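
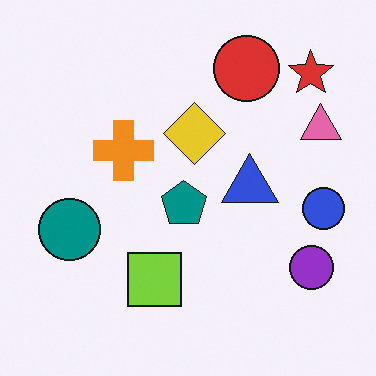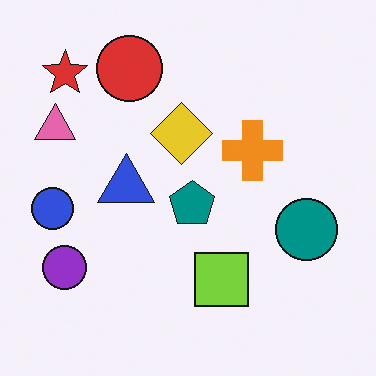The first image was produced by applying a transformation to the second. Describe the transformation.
It was flipped horizontally (left ↔ right).

The blue circle is in the left of the second image and the right of the first — shapes on opposite sides of the vertical midline have swapped in a mirror flip.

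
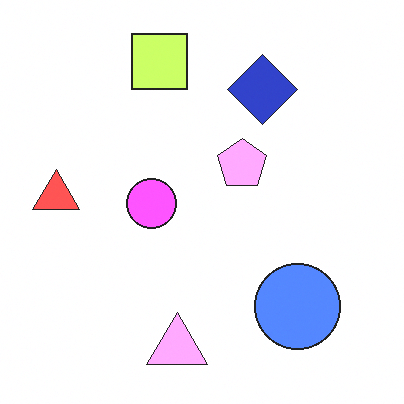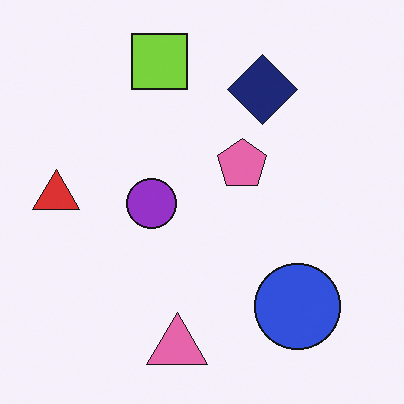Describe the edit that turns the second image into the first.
This is the original image substantially brightened.

Every pixel — background and shapes alike — is uniformly brightened.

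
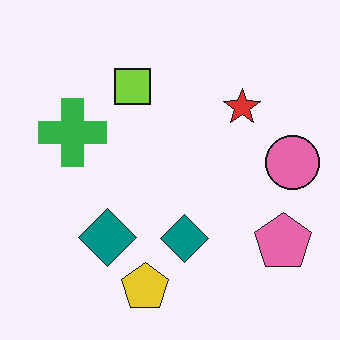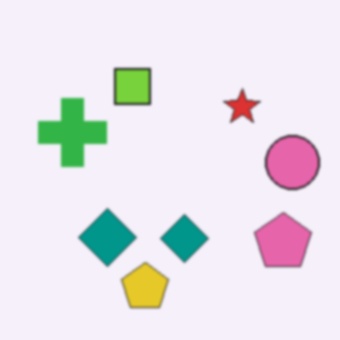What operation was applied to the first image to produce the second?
Slightly softened.

Shape edges and outlines are uniformly softened across the whole image.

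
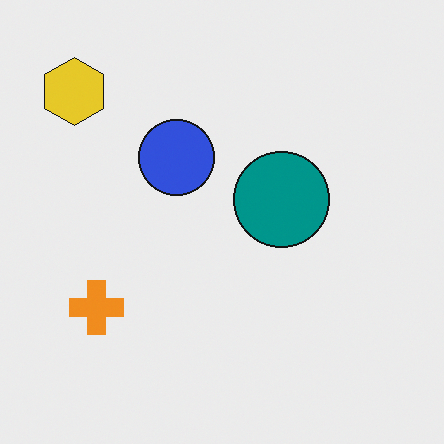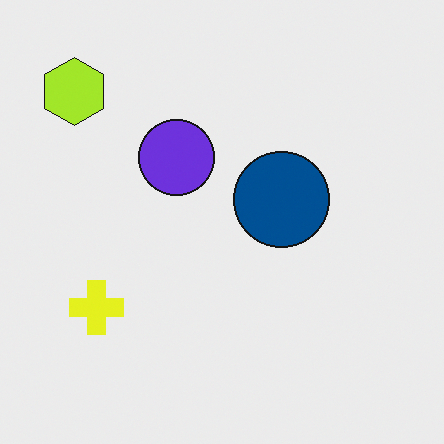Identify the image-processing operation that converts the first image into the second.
This is the original image hue-shifted slightly.

Every shape's color has rotated by the same amount around the hue wheel — a uniform hue shift.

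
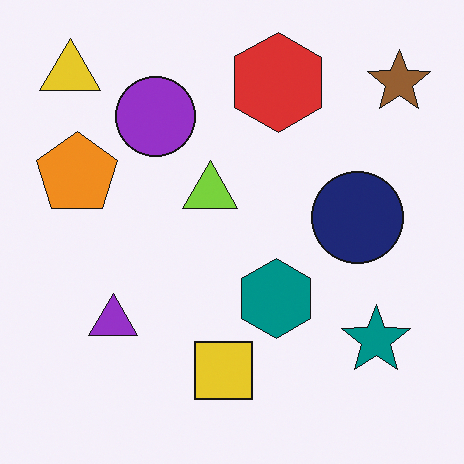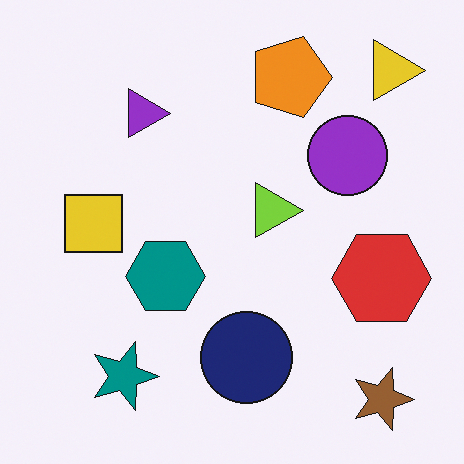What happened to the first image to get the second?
It was rotated 90° clockwise.

The yellow triangle sits in the top-left of the first image and the top-right of the second — consistent with a whole-image 90° clockwise rotation.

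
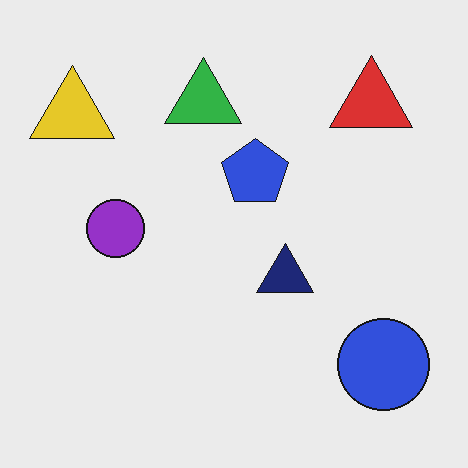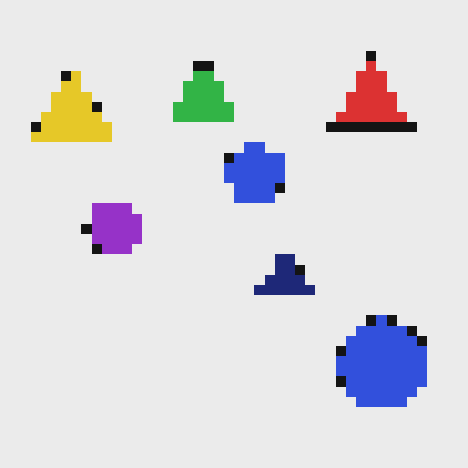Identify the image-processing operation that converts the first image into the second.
This is the original image coarsely pixelated.

Shapes are reduced to large square blocks; fine edges and outlines are lost — a downscale-then-upscale (mosaic) effect.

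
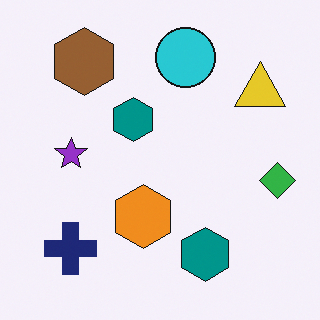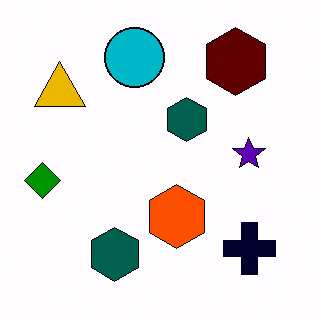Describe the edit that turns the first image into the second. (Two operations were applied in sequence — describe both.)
The second image is the first boosted in contrast, then flipped horizontally (left ↔ right).

Tones are pushed away from mid-grey across the whole image — a global contrast change. The green diamond is in the right of the first image and the left of the second — shapes on opposite sides of the vertical midline have swapped in a mirror flip.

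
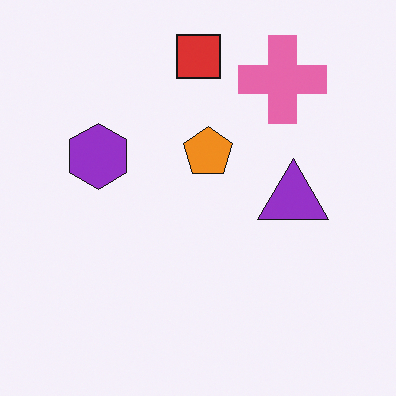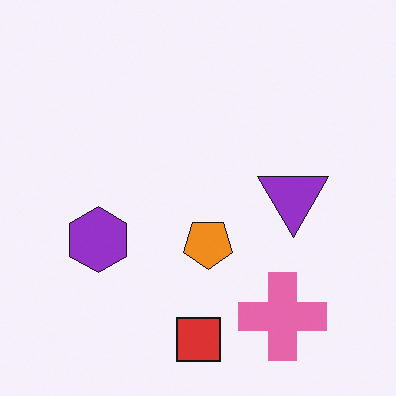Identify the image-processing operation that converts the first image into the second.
This is the original image flipped vertically (top ↔ bottom).

The red square is in the top of the first image and the bottom of the second — shapes on opposite sides of the horizontal midline have swapped in a mirror flip.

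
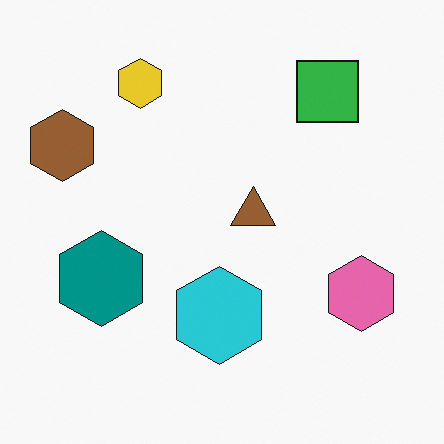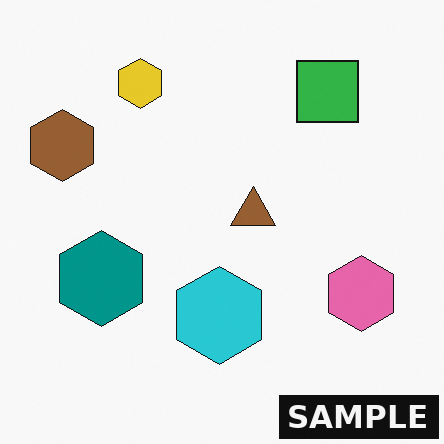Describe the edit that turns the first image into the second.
The transformation is: watermarked with the text "SAMPLE" in the lower-right corner.

A dark label reading "SAMPLE" appears in the lower-right corner.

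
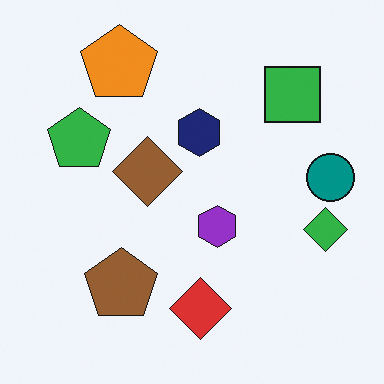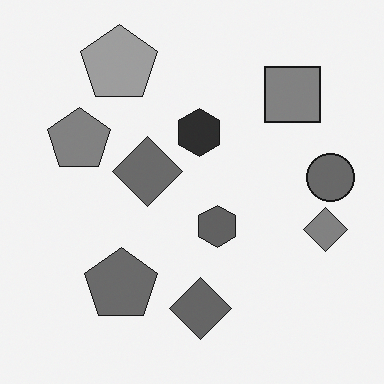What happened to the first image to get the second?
It was converted to grayscale.

All color is removed — every shape is now a shade of grey.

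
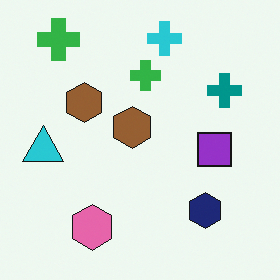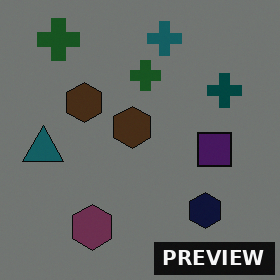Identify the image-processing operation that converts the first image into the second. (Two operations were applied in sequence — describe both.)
Substantially darkened, then watermarked with the text "PREVIEW" in the lower-right corner.

Every pixel — background and shapes alike — is uniformly darkened. A dark label reading "PREVIEW" appears in the lower-right corner.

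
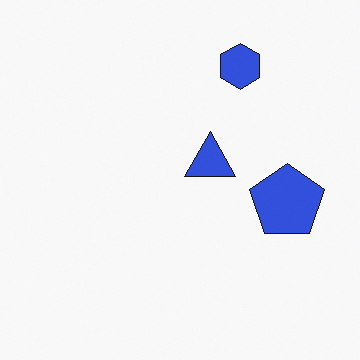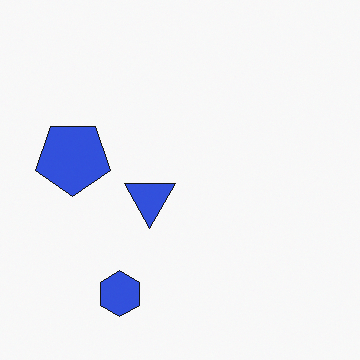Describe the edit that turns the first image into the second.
It was rotated 180°.

The blue hexagon sits in the top of the first image and the bottom-left of the second — consistent with a whole-image 180° rotation.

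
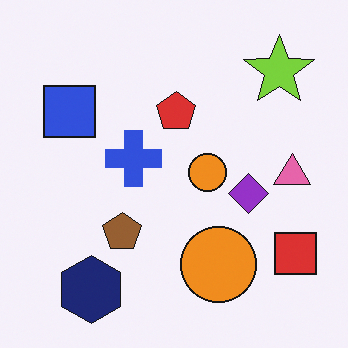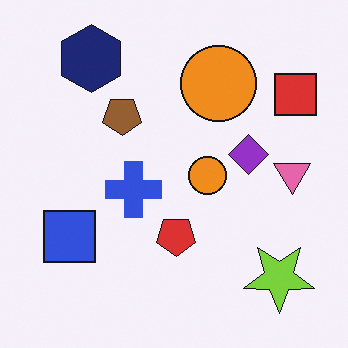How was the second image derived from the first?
The image was flipped vertically (top ↔ bottom).

The navy hexagon is in the bottom-left of the first image and the top-left of the second — shapes on opposite sides of the horizontal midline have swapped in a mirror flip.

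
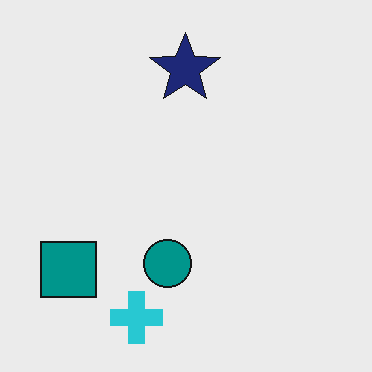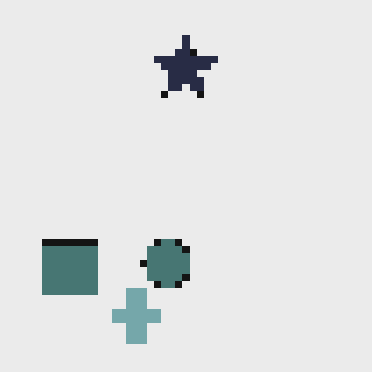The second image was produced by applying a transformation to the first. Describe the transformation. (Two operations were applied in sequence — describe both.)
The image was made much more muted (saturation change), then moderately pixelated.

All colors are more muted and greyish — a global saturation change. Shapes are reduced to large square blocks; fine edges and outlines are lost — a downscale-then-upscale (mosaic) effect.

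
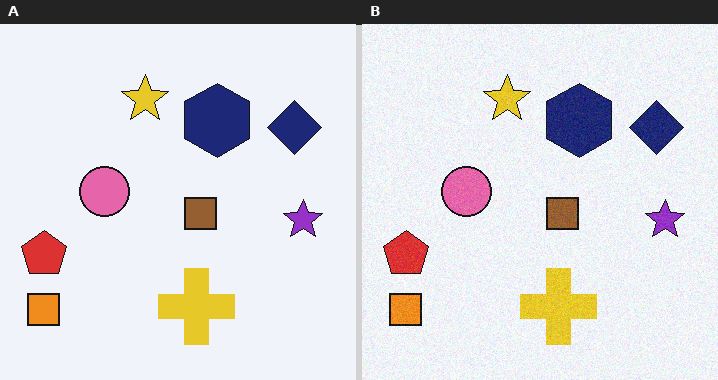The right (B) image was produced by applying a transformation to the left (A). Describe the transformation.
This is the original image degraded with subtle gaussian noise.

Random speckle covers the whole image, including the flat background.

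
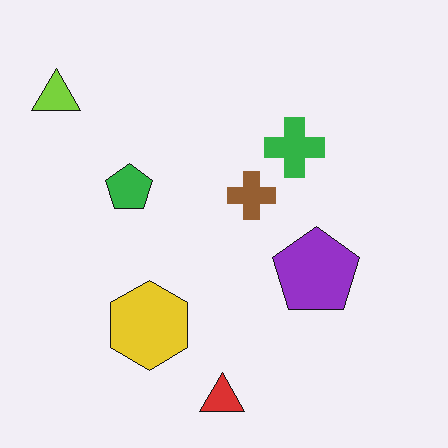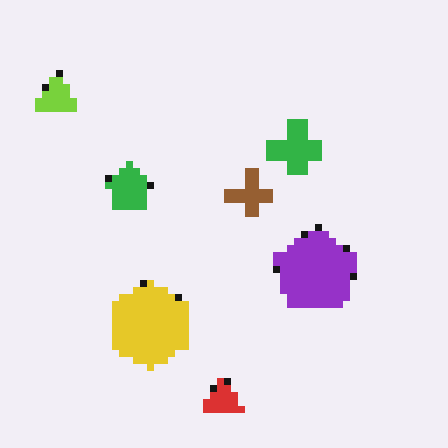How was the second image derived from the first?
The second image is the first pixelated into visible square blocks.

Shapes are reduced to large square blocks; fine edges and outlines are lost — a downscale-then-upscale (mosaic) effect.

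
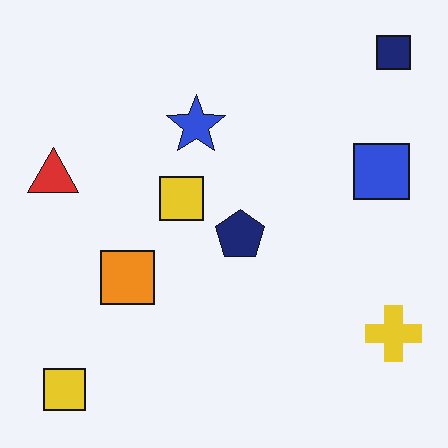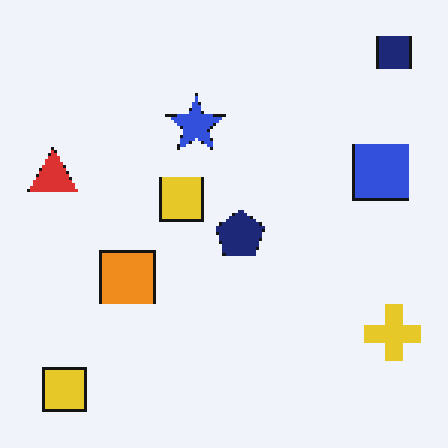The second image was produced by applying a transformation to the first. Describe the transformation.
The image was lightly pixelated (a mild mosaic effect).

Shapes are reduced to large square blocks; fine edges and outlines are lost — a downscale-then-upscale (mosaic) effect.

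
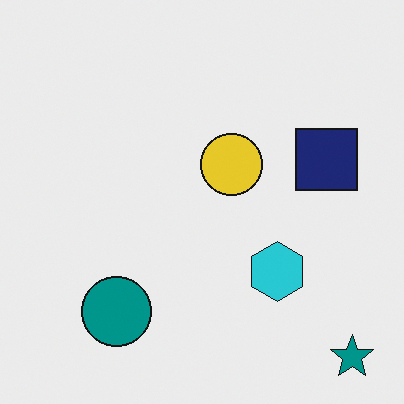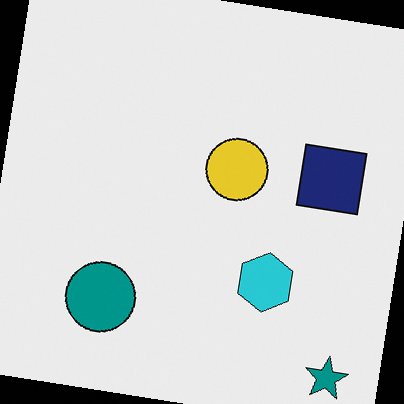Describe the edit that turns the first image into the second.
The transformation is: rotated clockwise by a small amount.

Every shape is tilted by the same angle and the image corners show triangular fill wedges — a whole-image rotation by a non-right angle.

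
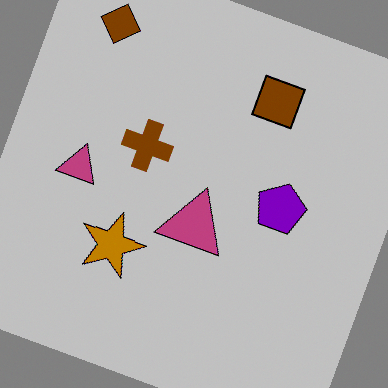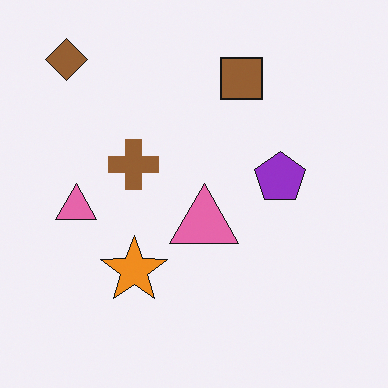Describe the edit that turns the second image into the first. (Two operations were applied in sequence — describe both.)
Rotated clockwise by a clearly visible amount, then aggressively posterized.

Every shape is tilted by the same angle and the image corners show triangular fill wedges — a whole-image rotation by a non-right angle. Each flat color has snapped to a coarser quantized level — most visibly, the near-white background has dropped to a flat grey.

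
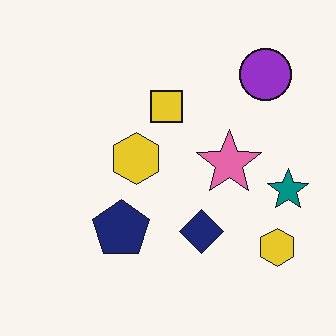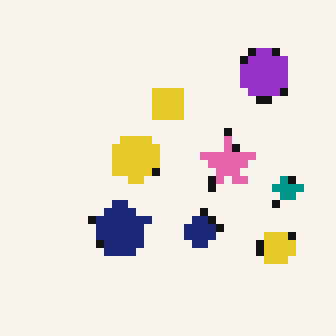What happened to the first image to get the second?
The image was moderately pixelated.

Shapes are reduced to large square blocks; fine edges and outlines are lost — a downscale-then-upscale (mosaic) effect.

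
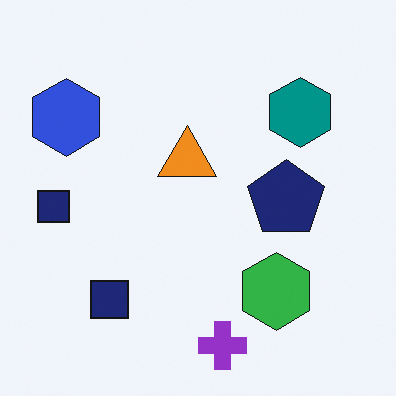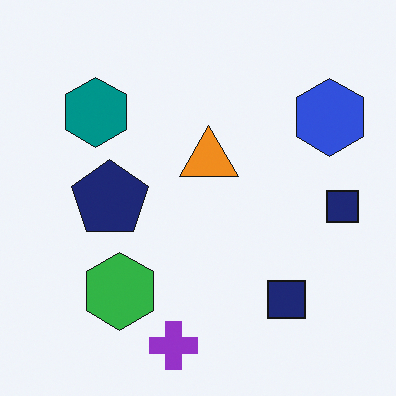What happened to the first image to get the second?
This is the original image flipped horizontally (left ↔ right).

The blue hexagon is in the top-left of the first image and the top-right of the second — shapes on opposite sides of the vertical midline have swapped in a mirror flip.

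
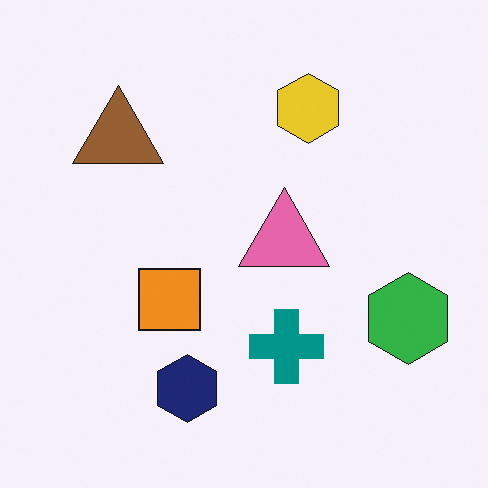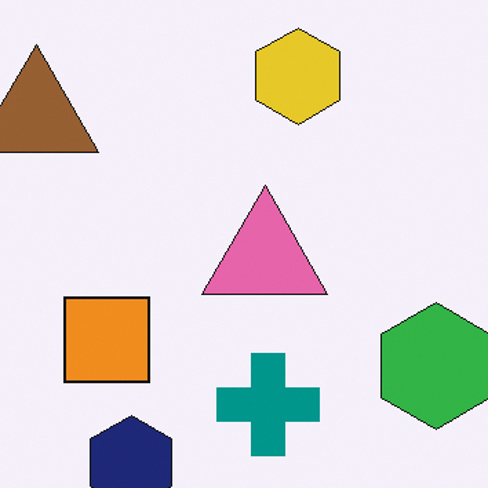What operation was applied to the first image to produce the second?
It was cropped slightly and scaled back up.

The visible shapes are larger and the field of view is narrower; shapes near the original edges may be partly or wholly outside the frame — a crop-and-rescale.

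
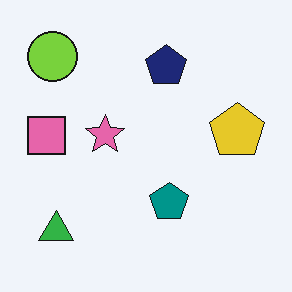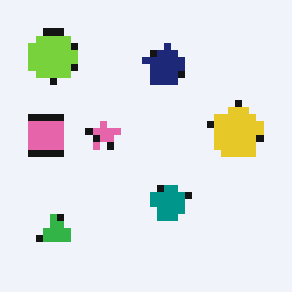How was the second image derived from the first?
Pixelated into visible square blocks.

Shapes are reduced to large square blocks; fine edges and outlines are lost — a downscale-then-upscale (mosaic) effect.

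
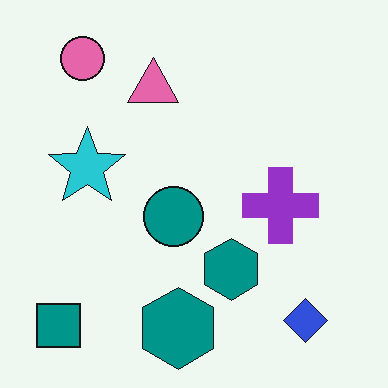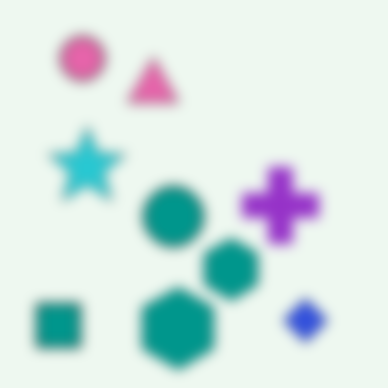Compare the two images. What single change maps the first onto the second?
The second image is the first heavily blurred.

Shape edges and outlines are uniformly softened across the whole image.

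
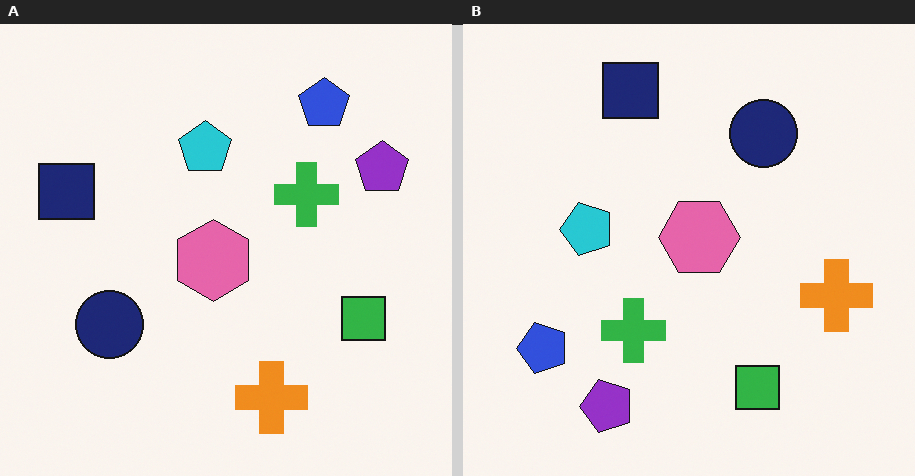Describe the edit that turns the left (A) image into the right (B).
This is the original image transposed (reflected across the top-left ↔ bottom-right diagonal).

Shapes have swapped their row and column positions — what was in the top-right is now in the bottom-left — a diagonal reflection.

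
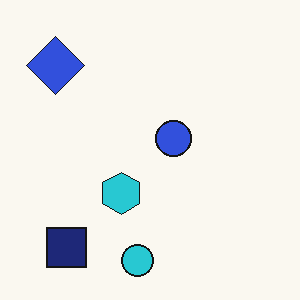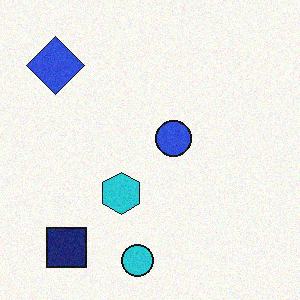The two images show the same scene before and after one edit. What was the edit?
The transformation is: degraded with light additive noise.

Random speckle covers the whole image, including the flat background.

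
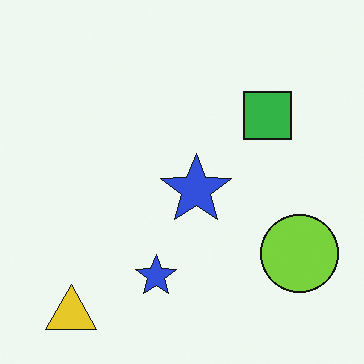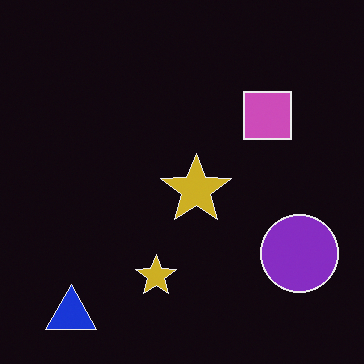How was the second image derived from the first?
The second image is the first color-inverted (negative).

The light background has become dark and every shape's color is its complement — a photographic negative.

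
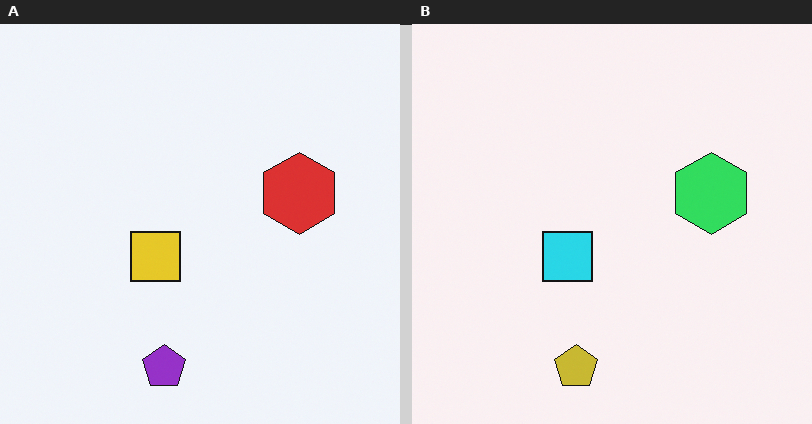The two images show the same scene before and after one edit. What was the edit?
Hue-shifted noticeably.

Every shape's color has rotated by the same amount around the hue wheel — a uniform hue shift.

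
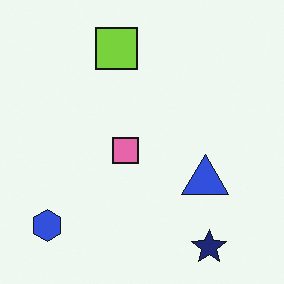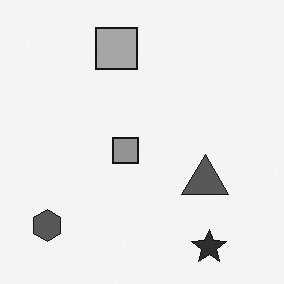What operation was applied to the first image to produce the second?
The transformation is: converted to grayscale.

All color is removed — every shape is now a shade of grey.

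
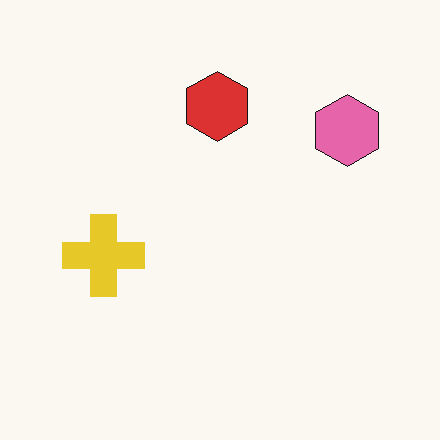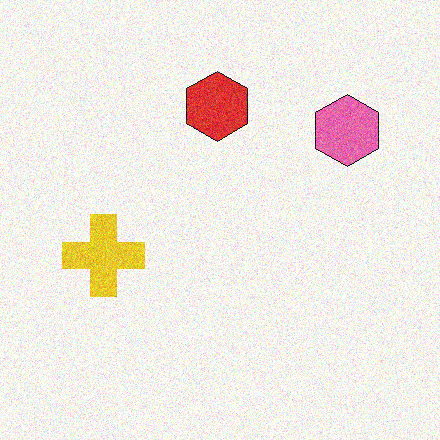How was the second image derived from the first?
The second image is the first degraded with visible gaussian noise.

Random speckle covers the whole image, including the flat background.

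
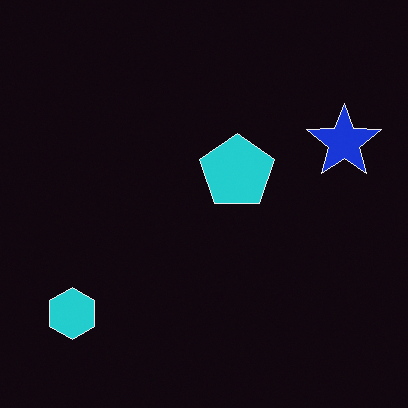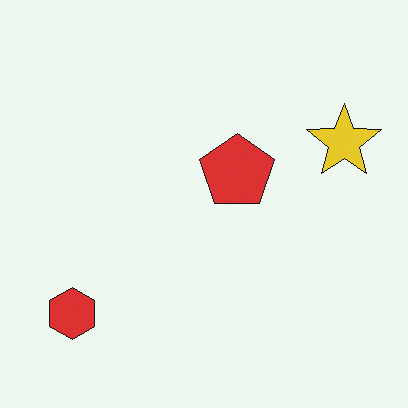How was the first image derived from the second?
The transformation is: color-inverted (negative).

The light background has become dark and every shape's color is its complement — a photographic negative.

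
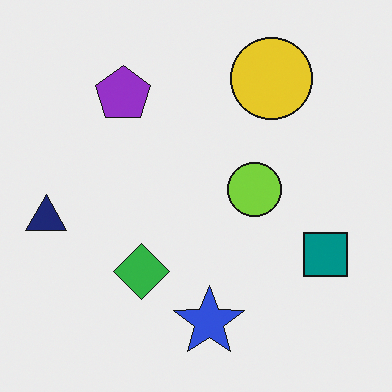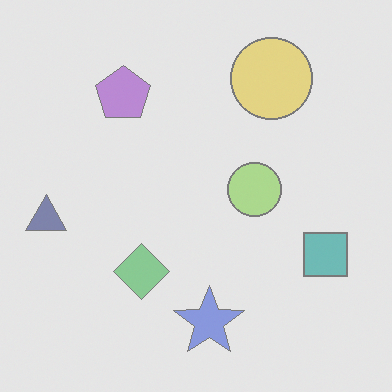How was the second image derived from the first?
It was given much lower contrast.

Tones are pushed toward mid-grey across the whole image — a global contrast change.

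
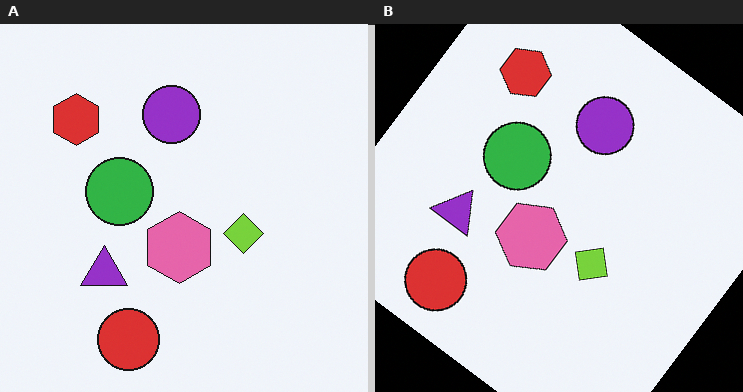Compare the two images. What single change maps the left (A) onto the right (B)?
This is the original image rotated clockwise by a large amount — several tens of degrees.

Every shape is tilted by the same angle and the image corners show triangular fill wedges — a whole-image rotation by a non-right angle.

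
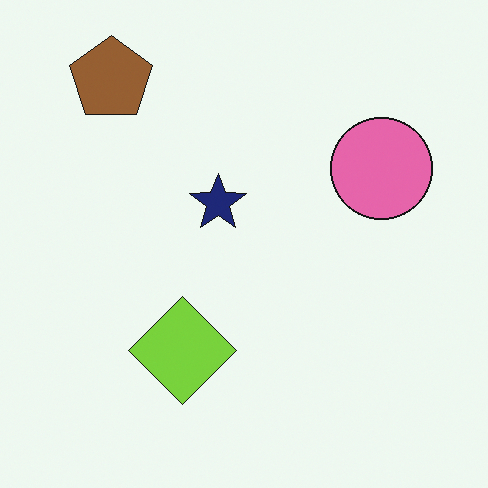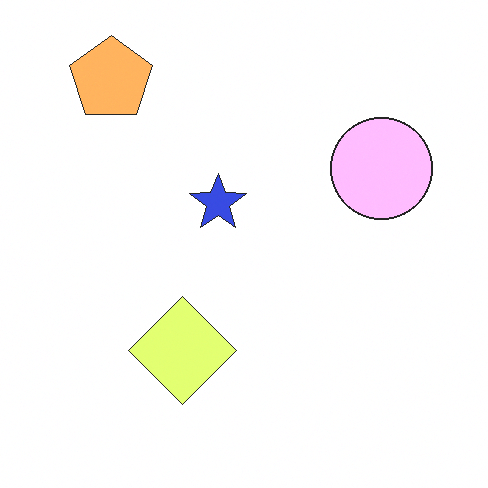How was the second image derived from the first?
This is the original image noticeably brightened.

Every pixel — background and shapes alike — is uniformly brightened.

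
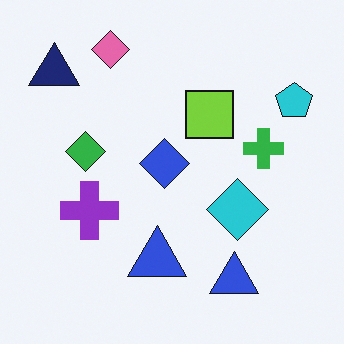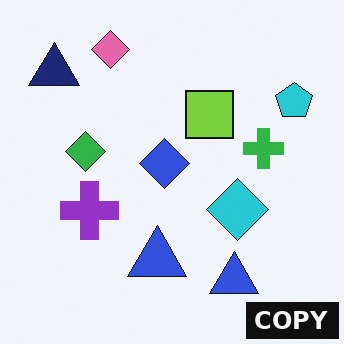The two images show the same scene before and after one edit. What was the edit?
The image was watermarked with the text "COPY" in the lower-right corner.

A dark label reading "COPY" appears in the lower-right corner.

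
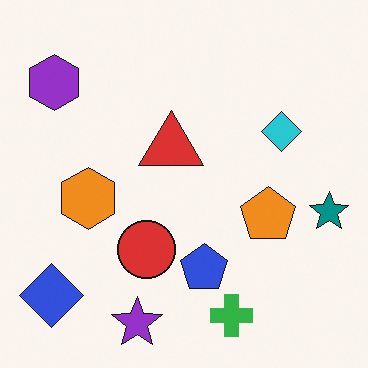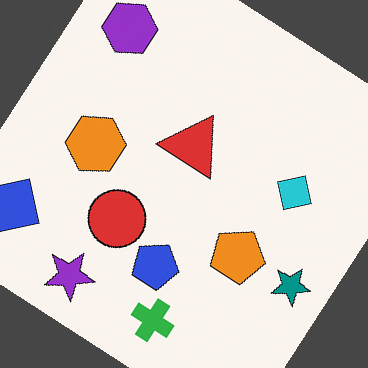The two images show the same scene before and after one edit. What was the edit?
It was rotated clockwise by a large amount — several tens of degrees.

Every shape is tilted by the same angle and the image corners show triangular fill wedges — a whole-image rotation by a non-right angle.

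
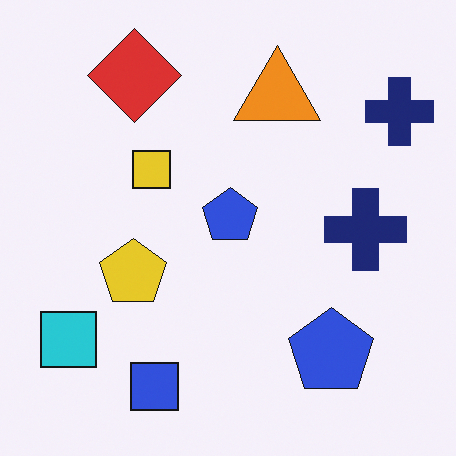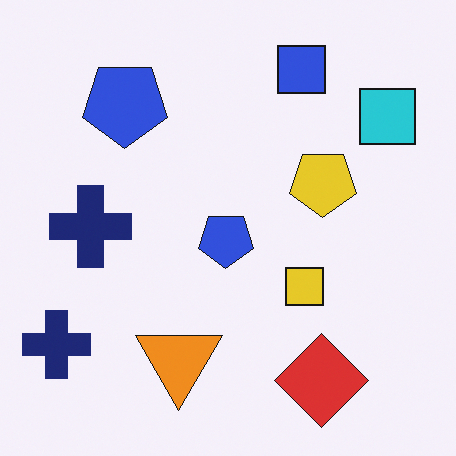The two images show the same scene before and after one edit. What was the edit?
The image was rotated 180°.

The cyan square sits in the bottom-left of the first image and the top-right of the second — consistent with a whole-image 180° rotation.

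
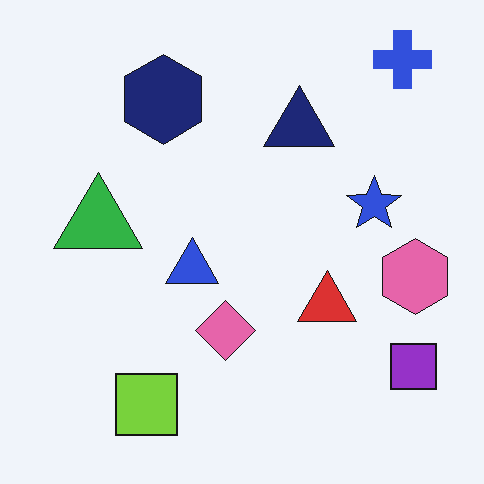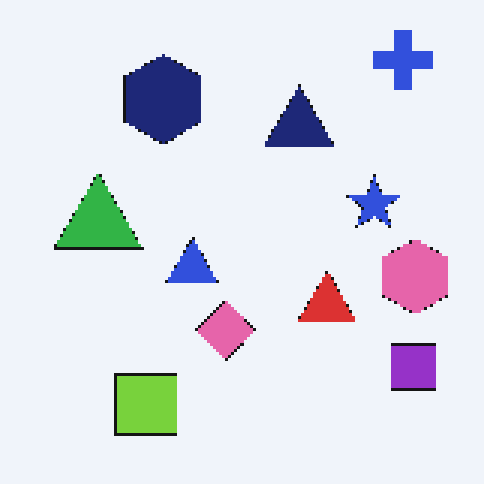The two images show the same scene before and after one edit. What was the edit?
The image was mildly pixelated.

Shapes are reduced to large square blocks; fine edges and outlines are lost — a downscale-then-upscale (mosaic) effect.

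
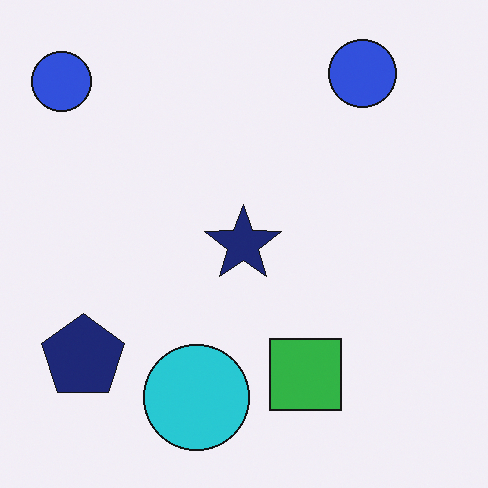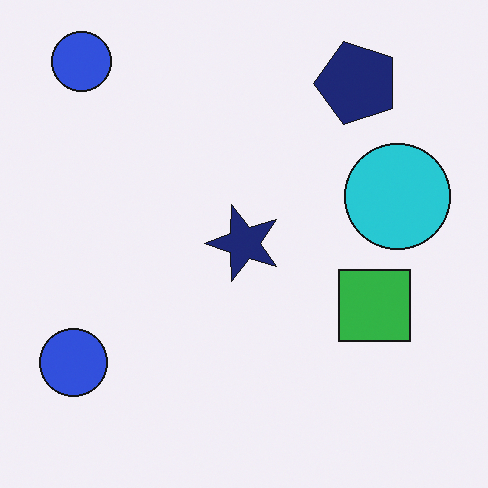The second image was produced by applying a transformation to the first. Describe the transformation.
The image was transposed (reflected across the top-left ↔ bottom-right diagonal).

Shapes have swapped their row and column positions — what was in the top-right is now in the bottom-left — a diagonal reflection.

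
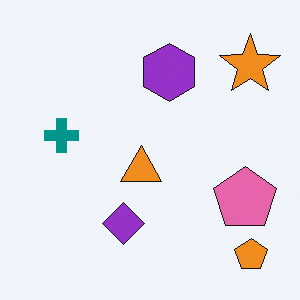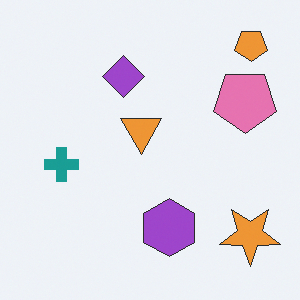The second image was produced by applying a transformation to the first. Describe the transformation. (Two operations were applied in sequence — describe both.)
It was given slightly reduced contrast, then flipped vertically (top ↔ bottom).

Tones are pushed toward mid-grey across the whole image — a global contrast change. The orange pentagon is in the bottom-right of the first image and the top-right of the second — shapes on opposite sides of the horizontal midline have swapped in a mirror flip.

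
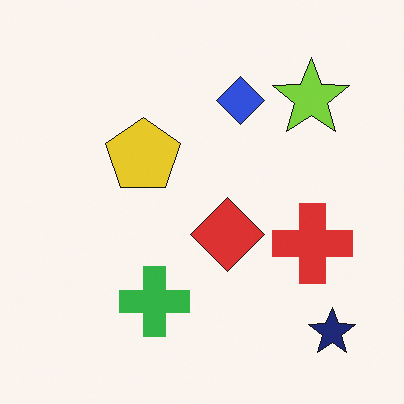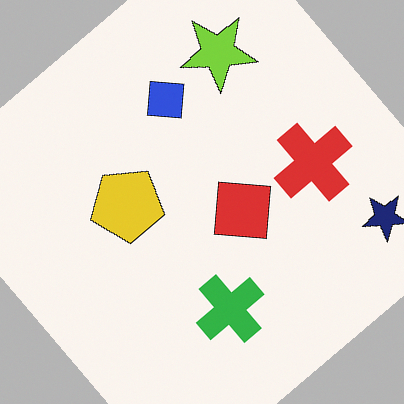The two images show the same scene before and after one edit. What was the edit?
This is the original image rotated counter-clockwise by a large amount — several tens of degrees.

Every shape is tilted by the same angle and the image corners show triangular fill wedges — a whole-image rotation by a non-right angle.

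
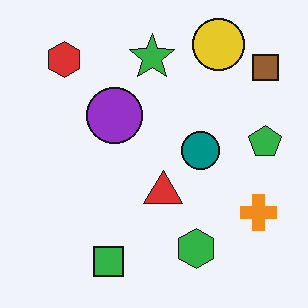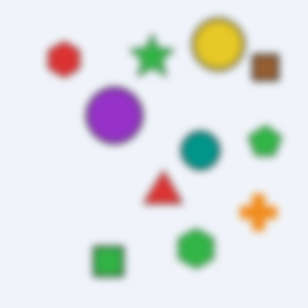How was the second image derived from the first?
The second image is the first noticeably gaussian-blurred.

Shape edges and outlines are uniformly softened across the whole image.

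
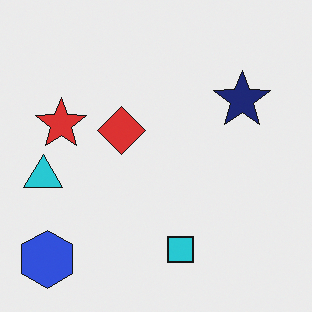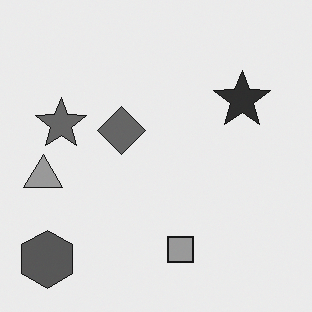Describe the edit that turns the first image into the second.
The image was converted to grayscale.

All color is removed — every shape is now a shade of grey.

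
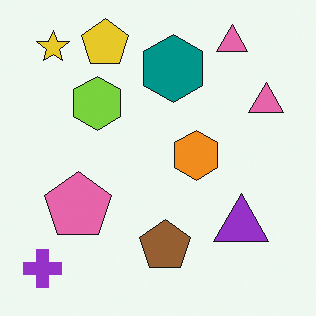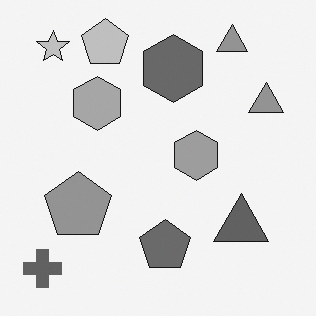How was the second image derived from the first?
The transformation is: converted to grayscale.

All color is removed — every shape is now a shade of grey.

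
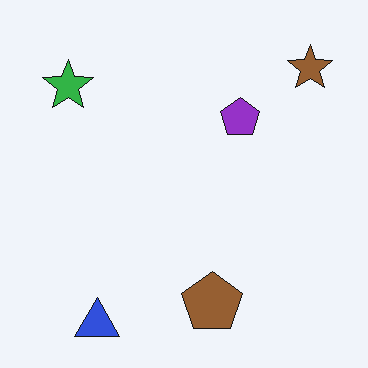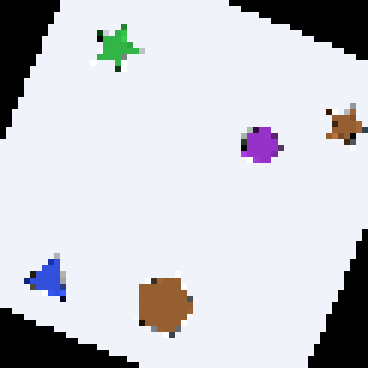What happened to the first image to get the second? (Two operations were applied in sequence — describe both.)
This is the original image rotated clockwise by a clearly visible amount, then moderately pixelated.

Every shape is tilted by the same angle and the image corners show triangular fill wedges — a whole-image rotation by a non-right angle. Shapes are reduced to large square blocks; fine edges and outlines are lost — a downscale-then-upscale (mosaic) effect.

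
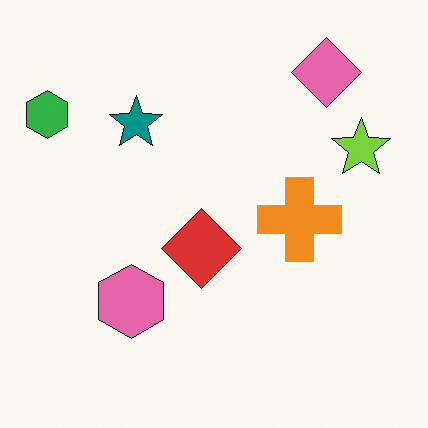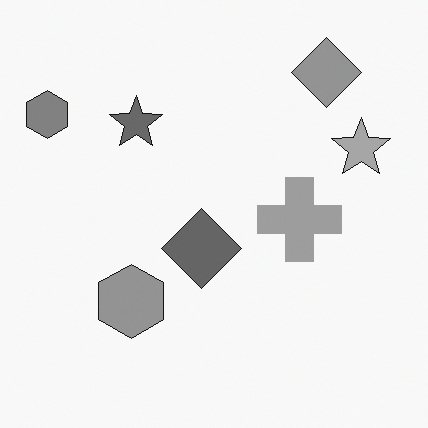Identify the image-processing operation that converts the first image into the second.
The image was converted to grayscale.

All color is removed — every shape is now a shade of grey.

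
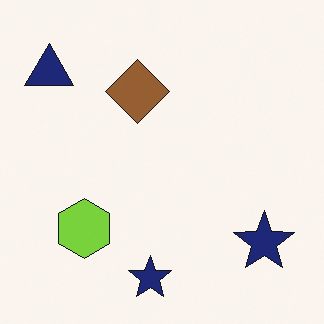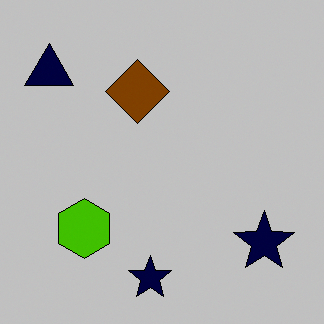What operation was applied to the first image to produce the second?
It was heavily posterized to just a handful of flat colors.

Each flat color has snapped to a coarser quantized level — most visibly, the near-white background has dropped to a flat grey.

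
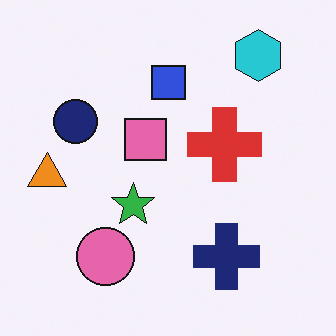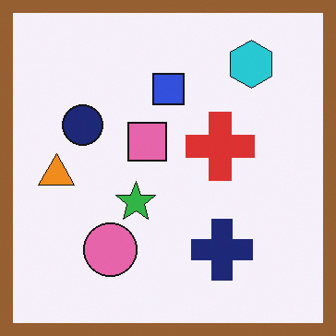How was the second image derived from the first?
Framed with a brown border.

A solid brown frame runs around the edge of the second image, with the content slightly shrunk inside it.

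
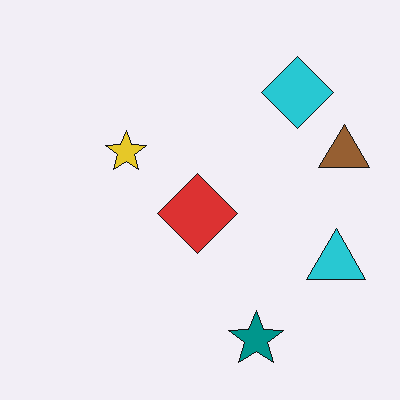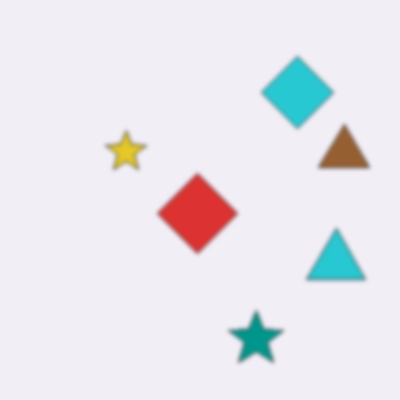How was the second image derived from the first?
The second image is the first slightly softened.

Shape edges and outlines are uniformly softened across the whole image.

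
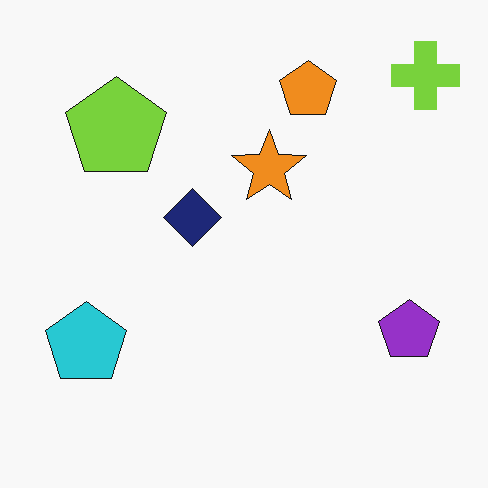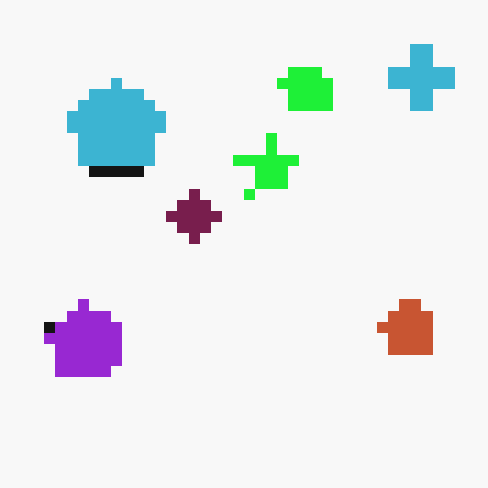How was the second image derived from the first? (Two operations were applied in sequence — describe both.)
The transformation is: coarsely pixelated, then hue-shifted noticeably.

Shapes are reduced to large square blocks; fine edges and outlines are lost — a downscale-then-upscale (mosaic) effect. Every shape's color has rotated by the same amount around the hue wheel — a uniform hue shift.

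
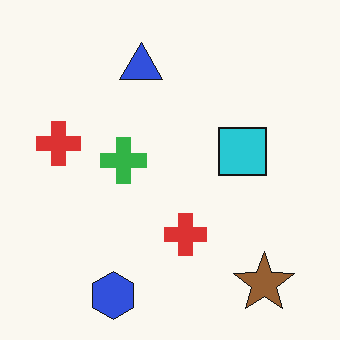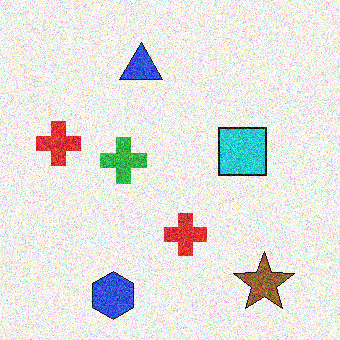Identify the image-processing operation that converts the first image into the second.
This is the original image degraded with a thick layer of grain.

Random speckle covers the whole image, including the flat background.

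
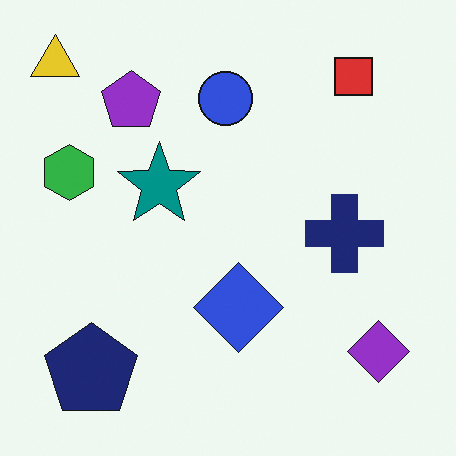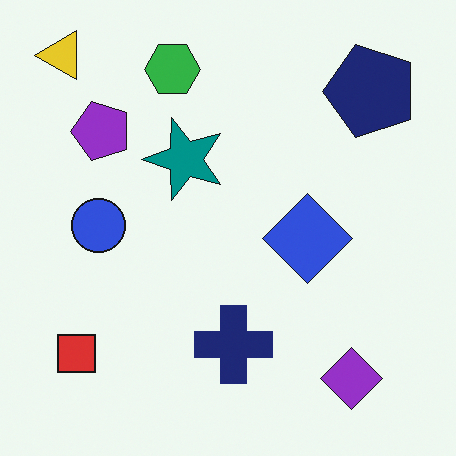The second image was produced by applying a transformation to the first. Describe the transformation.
It was transposed (reflected across the top-left ↔ bottom-right diagonal).

Shapes have swapped their row and column positions — what was in the top-right is now in the bottom-left — a diagonal reflection.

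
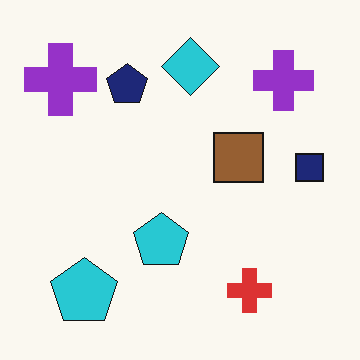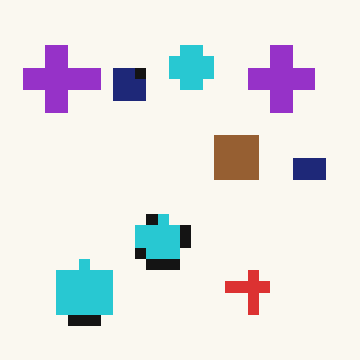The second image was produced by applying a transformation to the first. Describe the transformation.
It was coarsely pixelated.

Shapes are reduced to large square blocks; fine edges and outlines are lost — a downscale-then-upscale (mosaic) effect.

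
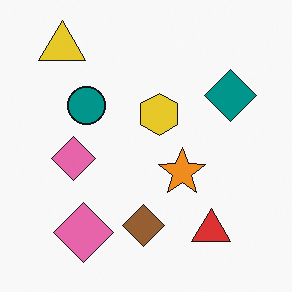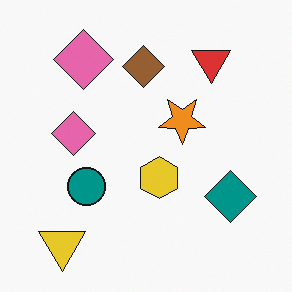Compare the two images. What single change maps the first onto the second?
The image was flipped vertically (top ↔ bottom).

The yellow triangle is in the top-left of the first image and the bottom-left of the second — shapes on opposite sides of the horizontal midline have swapped in a mirror flip.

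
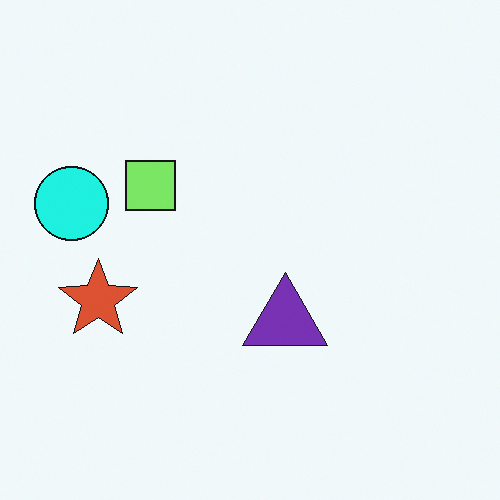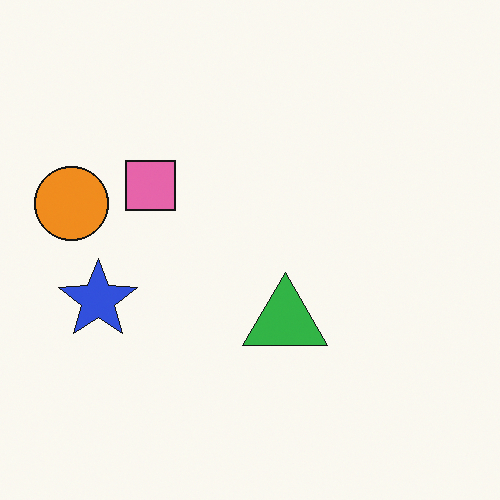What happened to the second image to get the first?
The first image is the second hue-shifted through roughly a third of the color wheel.

Every shape's color has rotated by the same amount around the hue wheel — a uniform hue shift.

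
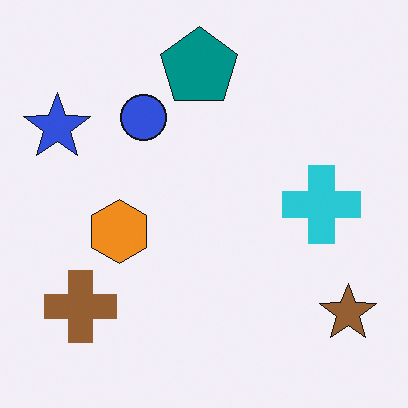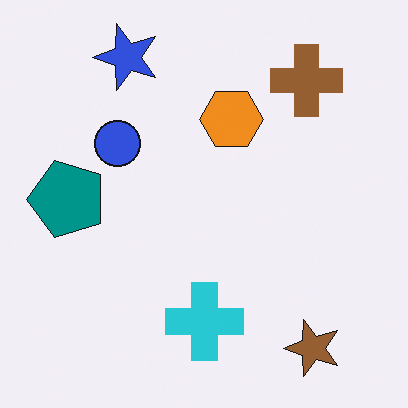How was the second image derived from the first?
The second image is the first transposed (reflected across the top-left ↔ bottom-right diagonal).

Shapes have swapped their row and column positions — what was in the top-right is now in the bottom-left — a diagonal reflection.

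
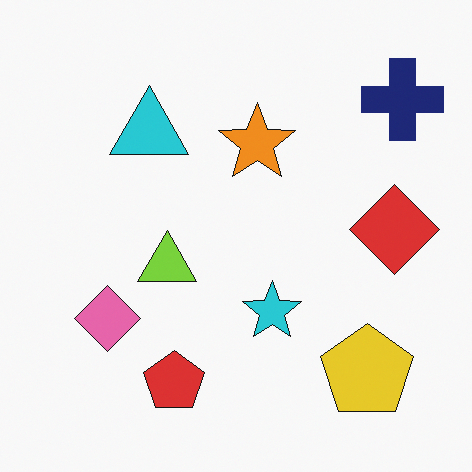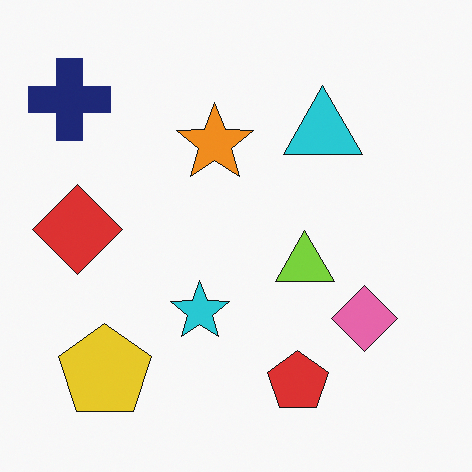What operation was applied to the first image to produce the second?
The transformation is: flipped horizontally (left ↔ right).

The navy cross is in the top-right of the first image and the top-left of the second — shapes on opposite sides of the vertical midline have swapped in a mirror flip.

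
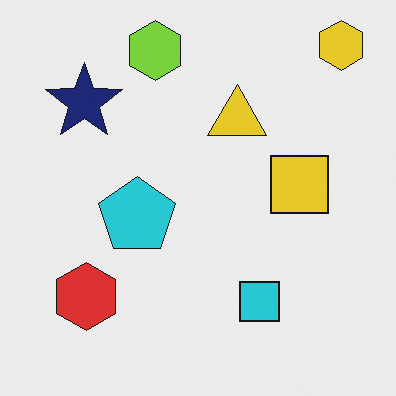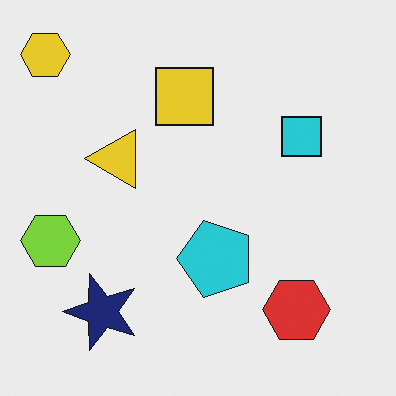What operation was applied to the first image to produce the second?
This is the original image rotated 90° counter-clockwise.

The yellow hexagon sits in the top-right of the first image and the top-left of the second — consistent with a whole-image 90° counter-clockwise rotation.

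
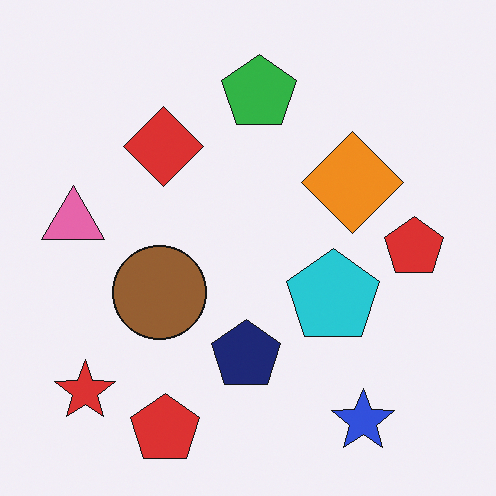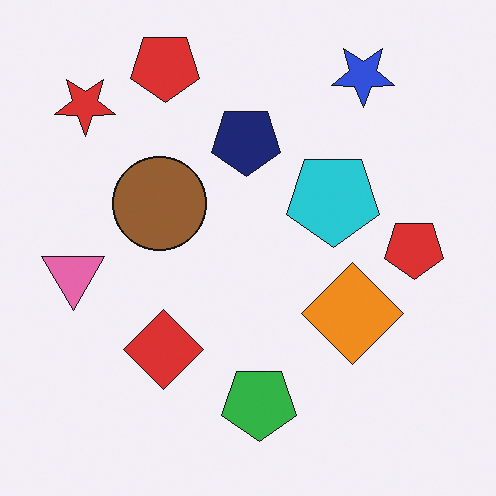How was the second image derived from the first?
This is the original image flipped vertically (top ↔ bottom).

The blue star is in the bottom-right of the first image and the top-right of the second — shapes on opposite sides of the horizontal midline have swapped in a mirror flip.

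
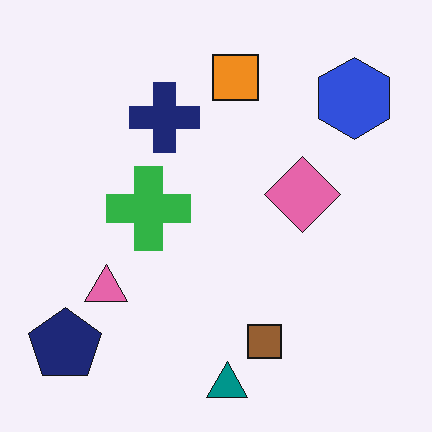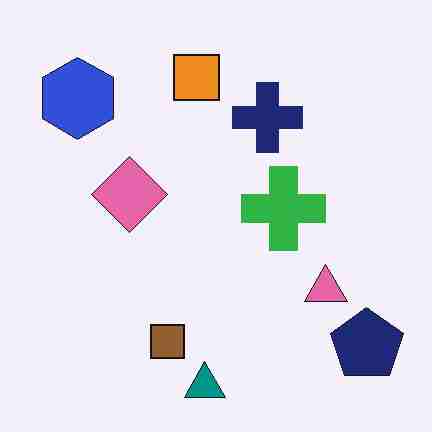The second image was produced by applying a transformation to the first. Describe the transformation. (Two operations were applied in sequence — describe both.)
This is the original image degraded with heavy JPEG compression, then flipped horizontally (left ↔ right).

Blocky 8×8 compression artifacts appear around shape edges and the flat background shows ringing — characteristic JPEG degradation. The navy pentagon is in the bottom-left of the first image and the bottom-right of the second — shapes on opposite sides of the vertical midline have swapped in a mirror flip.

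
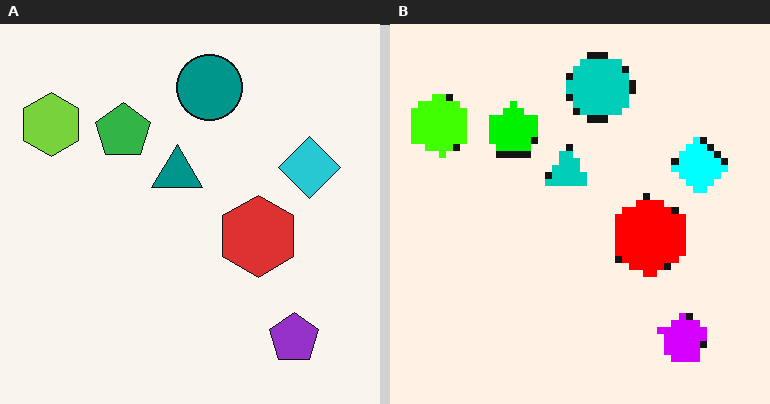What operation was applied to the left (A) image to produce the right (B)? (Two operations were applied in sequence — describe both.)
The right (B) image is the left (A) pixelated into visible square blocks, then heavily oversaturated.

Shapes are reduced to large square blocks; fine edges and outlines are lost — a downscale-then-upscale (mosaic) effect. All colors are more vivid — a global saturation change.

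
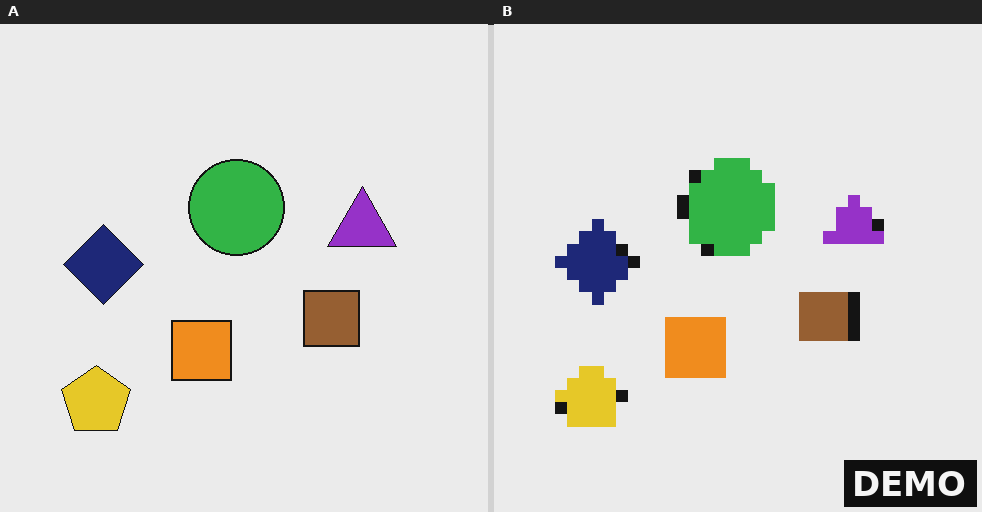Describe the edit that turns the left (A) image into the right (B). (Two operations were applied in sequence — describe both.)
The image was heavily pixelated into large blocks, then watermarked with the text "DEMO" in the lower-right corner.

Shapes are reduced to large square blocks; fine edges and outlines are lost — a downscale-then-upscale (mosaic) effect. A dark label reading "DEMO" appears in the lower-right corner.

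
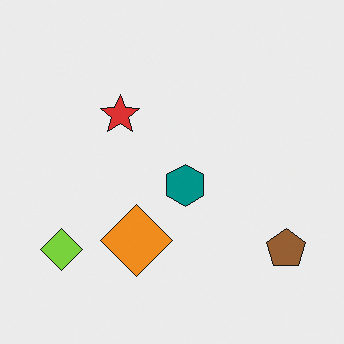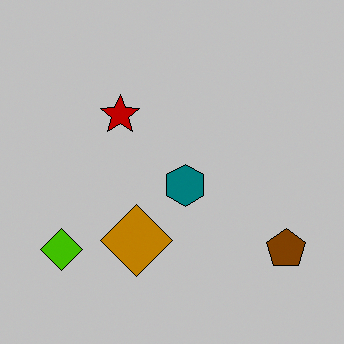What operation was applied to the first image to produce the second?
The second image is the first aggressively posterized.

Each flat color has snapped to a coarser quantized level — most visibly, the near-white background has dropped to a flat grey.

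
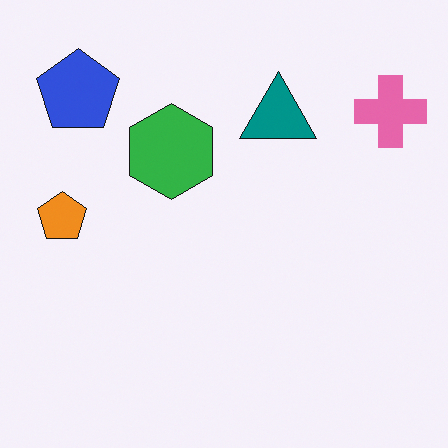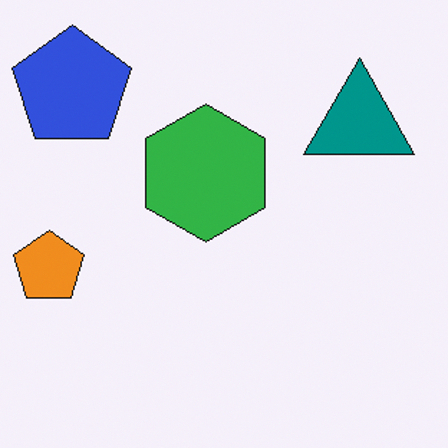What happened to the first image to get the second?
It was cropped slightly and scaled back up.

The visible shapes are larger and the field of view is narrower; shapes near the original edges may be partly or wholly outside the frame — a crop-and-rescale.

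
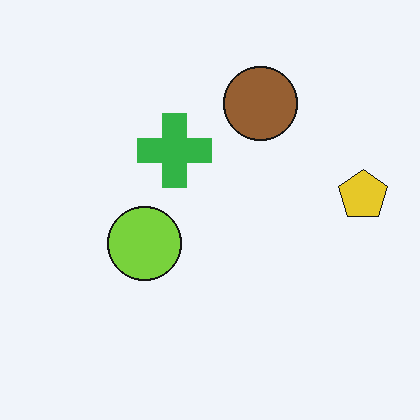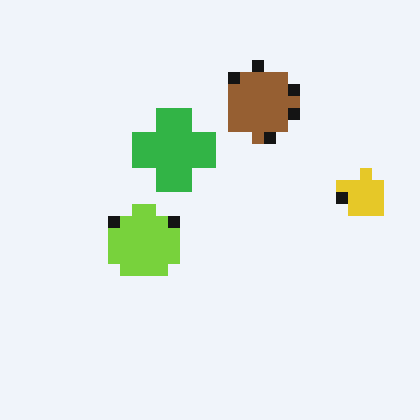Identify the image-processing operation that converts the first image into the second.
Heavily pixelated into large blocks.

Shapes are reduced to large square blocks; fine edges and outlines are lost — a downscale-then-upscale (mosaic) effect.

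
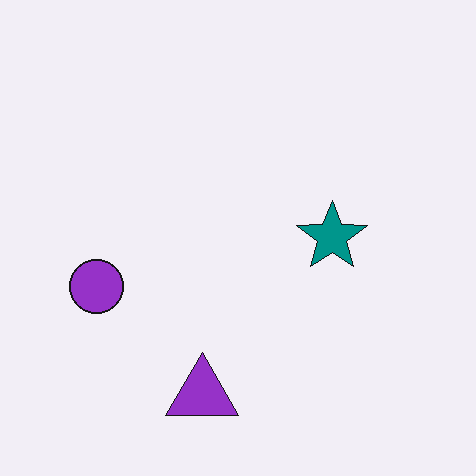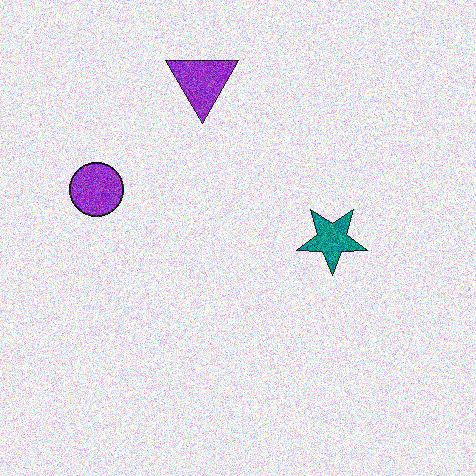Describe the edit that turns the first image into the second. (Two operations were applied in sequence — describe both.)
This is the original image flipped vertically (top ↔ bottom), then degraded with a thick layer of grain.

The purple triangle is in the bottom of the first image and the top of the second — shapes on opposite sides of the horizontal midline have swapped in a mirror flip. Random speckle covers the whole image, including the flat background.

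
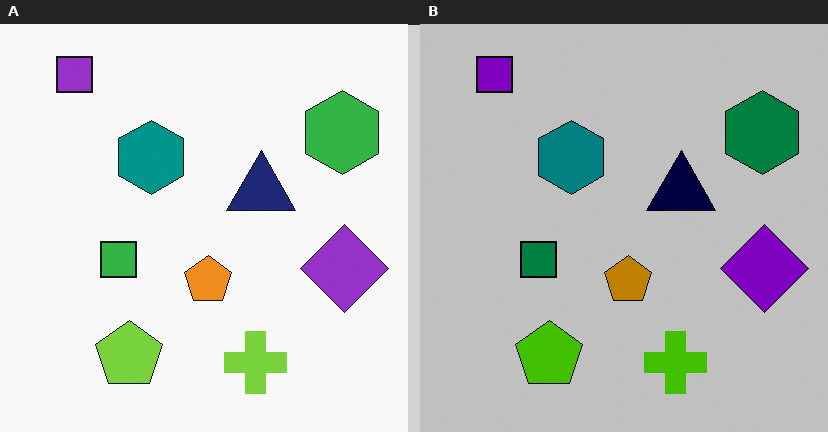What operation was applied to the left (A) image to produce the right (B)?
Aggressively posterized.

Each flat color has snapped to a coarser quantized level — most visibly, the near-white background has dropped to a flat grey.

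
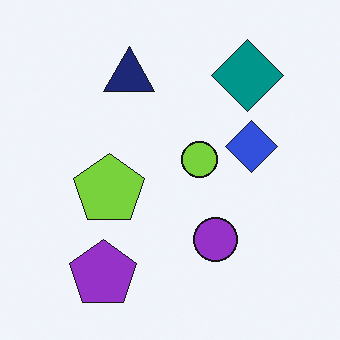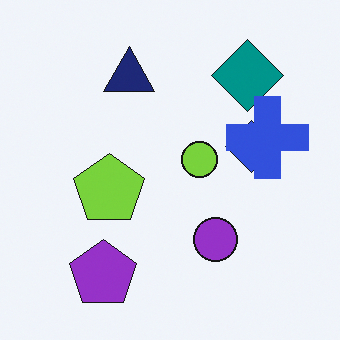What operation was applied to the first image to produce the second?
It was overlaid with an additional blue cross.

A blue cross appears in the second image that is absent from the first.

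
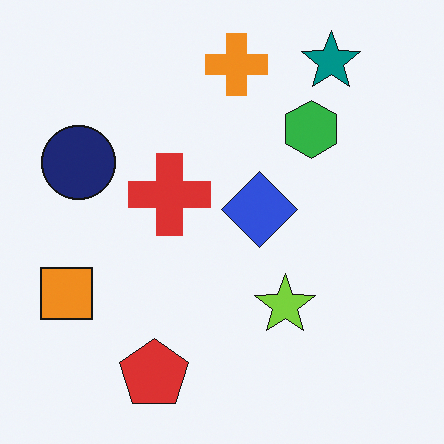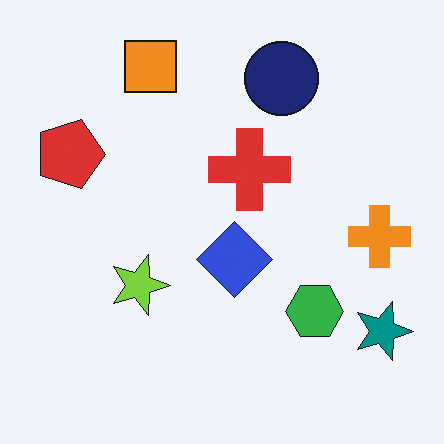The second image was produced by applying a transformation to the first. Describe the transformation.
Rotated 90° clockwise.

The teal star sits in the top-right of the first image and the bottom-right of the second — consistent with a whole-image 90° clockwise rotation.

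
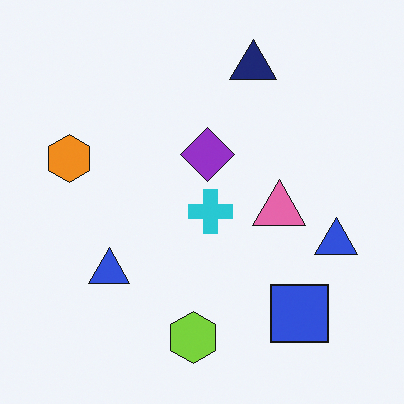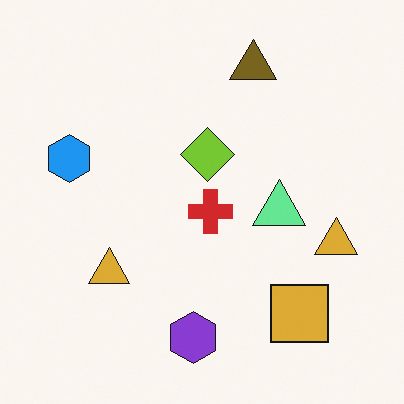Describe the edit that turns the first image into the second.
The image was hue-shifted by a large amount.

Every shape's color has rotated by the same amount around the hue wheel — a uniform hue shift.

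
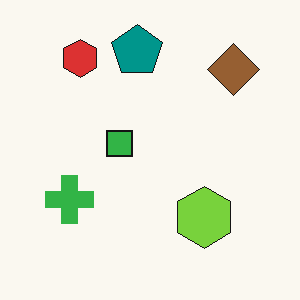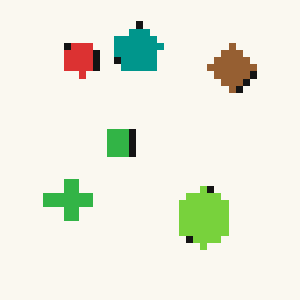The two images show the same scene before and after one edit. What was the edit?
The second image is the first moderately pixelated.

Shapes are reduced to large square blocks; fine edges and outlines are lost — a downscale-then-upscale (mosaic) effect.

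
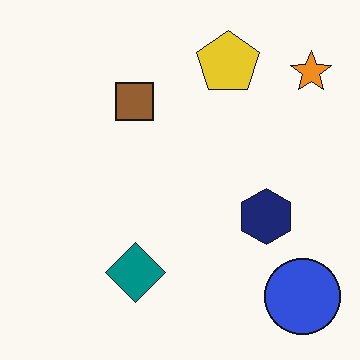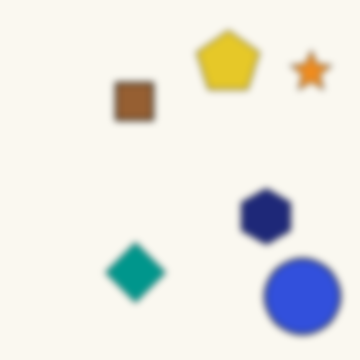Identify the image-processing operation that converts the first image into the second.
The second image is the first noticeably gaussian-blurred.

Shape edges and outlines are uniformly softened across the whole image.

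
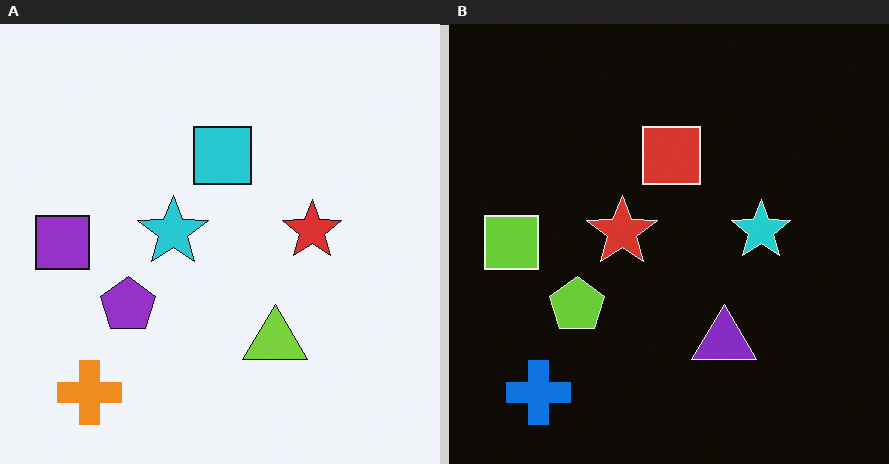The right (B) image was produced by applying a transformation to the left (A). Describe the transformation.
This is the original image color-inverted (negative).

The light background has become dark and every shape's color is its complement — a photographic negative.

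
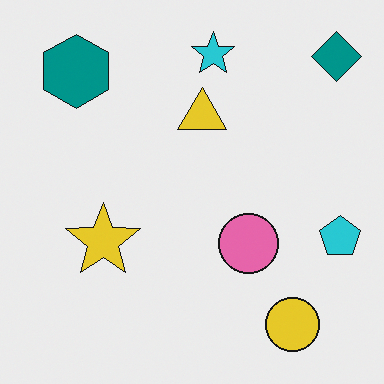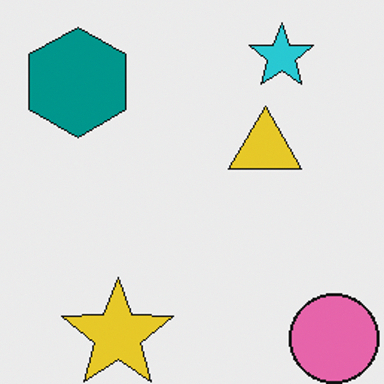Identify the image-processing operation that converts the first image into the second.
It was cropped slightly and scaled back up.

The visible shapes are larger and the field of view is narrower; shapes near the original edges may be partly or wholly outside the frame — a crop-and-rescale.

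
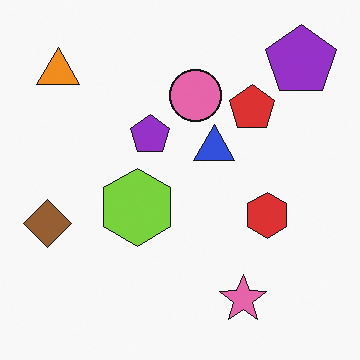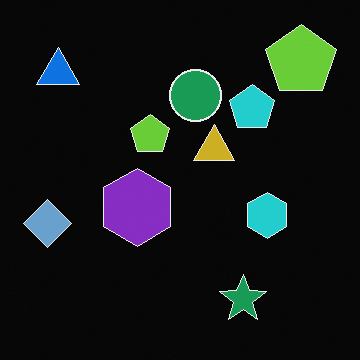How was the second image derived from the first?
Color-inverted (negative).

The light background has become dark and every shape's color is its complement — a photographic negative.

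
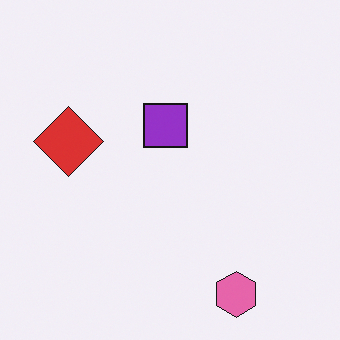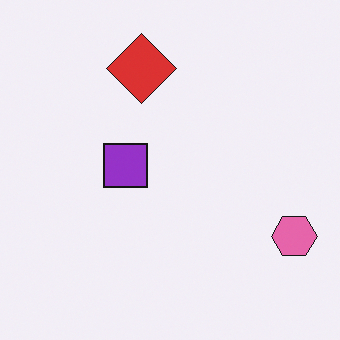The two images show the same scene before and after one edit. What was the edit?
The image was transposed (reflected across the top-left ↔ bottom-right diagonal).

Shapes have swapped their row and column positions — what was in the top-right is now in the bottom-left — a diagonal reflection.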